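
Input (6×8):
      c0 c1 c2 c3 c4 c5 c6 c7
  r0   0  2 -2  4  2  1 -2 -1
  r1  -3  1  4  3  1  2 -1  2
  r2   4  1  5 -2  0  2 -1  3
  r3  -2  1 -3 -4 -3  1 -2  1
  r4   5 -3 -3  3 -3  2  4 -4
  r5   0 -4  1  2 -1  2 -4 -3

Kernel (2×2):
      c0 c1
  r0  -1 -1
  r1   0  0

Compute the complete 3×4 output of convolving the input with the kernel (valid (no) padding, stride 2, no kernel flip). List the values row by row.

-2 -2 -3 3
-5 -3 -2 -2
-2 0 1 0

Output[0,0]: The receptive field on the input at this output position is [0 2 / -3 1]. Elementwise product with the kernel and sum: 0·-1 + 2·-1.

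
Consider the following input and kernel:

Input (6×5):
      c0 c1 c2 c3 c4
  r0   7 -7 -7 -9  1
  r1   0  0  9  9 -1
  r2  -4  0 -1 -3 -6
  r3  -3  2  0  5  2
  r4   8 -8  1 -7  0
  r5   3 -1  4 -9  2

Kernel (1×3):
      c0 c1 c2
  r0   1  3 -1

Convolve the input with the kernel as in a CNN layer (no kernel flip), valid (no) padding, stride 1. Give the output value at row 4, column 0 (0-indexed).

The receptive field on the input at this output position is [8 -8 1]. Elementwise product with the kernel and sum: 8·1 + -8·3 + 1·-1.

-17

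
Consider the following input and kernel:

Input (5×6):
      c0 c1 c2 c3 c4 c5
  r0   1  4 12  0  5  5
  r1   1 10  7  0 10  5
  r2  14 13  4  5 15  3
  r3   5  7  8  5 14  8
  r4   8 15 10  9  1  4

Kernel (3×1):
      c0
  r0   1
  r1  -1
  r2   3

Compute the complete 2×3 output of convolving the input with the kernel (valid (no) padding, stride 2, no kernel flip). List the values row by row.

42 17 40
33 26 4

Output[0,0]: The receptive field on the input at this output position is [1 / 1 / 14]. Elementwise product with the kernel and sum: 1·1 + 1·-1 + 14·3.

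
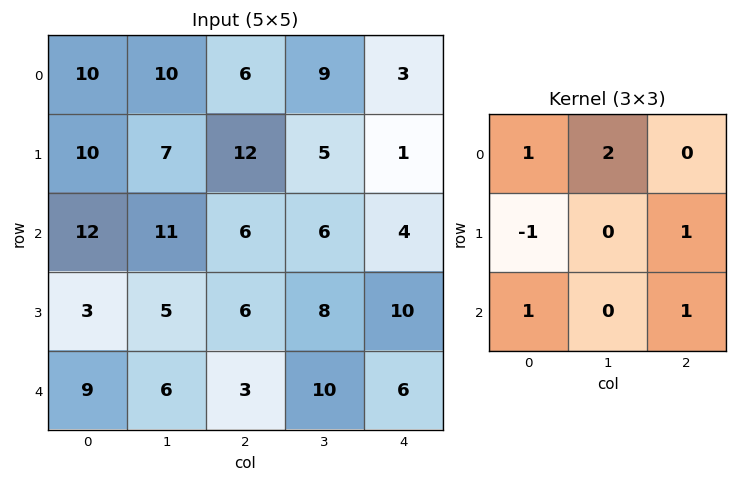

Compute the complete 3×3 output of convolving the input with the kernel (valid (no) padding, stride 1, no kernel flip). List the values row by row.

Output[0,0]: The receptive field on the input at this output position is [10 10 6 / 10 7 12 / 12 11 6]. Elementwise product with the kernel and sum: 10·1 + 10·2 + 10·-1 + 12·1 + 12·1 + 6·1.
Output[0,1]: The receptive field on the input at this output position is [10 6 9 / 7 12 5 / 11 6 6]. Elementwise product with the kernel and sum: 10·1 + 6·2 + 7·-1 + 5·1 + 11·1 + 6·1.

50 37 23
27 39 36
49 42 31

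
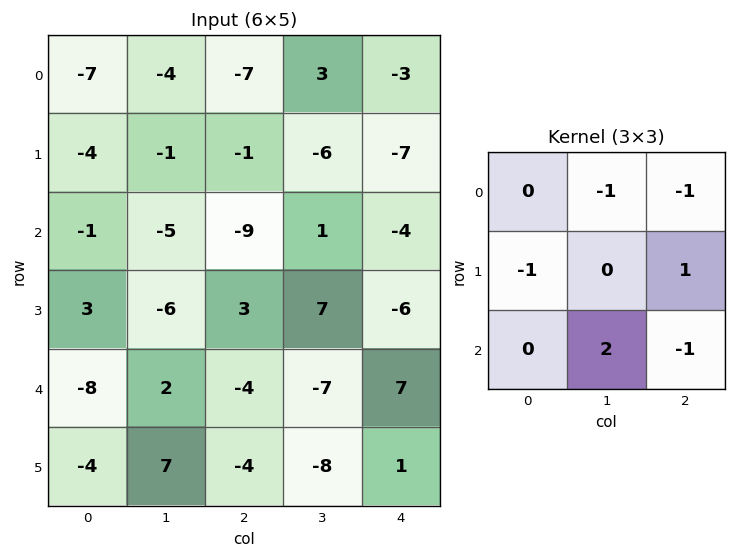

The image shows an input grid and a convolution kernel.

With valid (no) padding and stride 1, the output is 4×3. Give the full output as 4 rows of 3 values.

13 -20 0
-21 12 38
22 20 -27
25 -19 -7

Output[0,0]: The receptive field on the input at this output position is [-7 -4 -7 / -4 -1 -1 / -1 -5 -9]. Elementwise product with the kernel and sum: -4·-1 + -7·-1 + -4·-1 + -1·1 + -5·2 + -9·-1.
Output[0,1]: The receptive field on the input at this output position is [-4 -7 3 / -1 -1 -6 / -5 -9 1]. Elementwise product with the kernel and sum: -7·-1 + 3·-1 + -1·-1 + -6·1 + -9·2 + 1·-1.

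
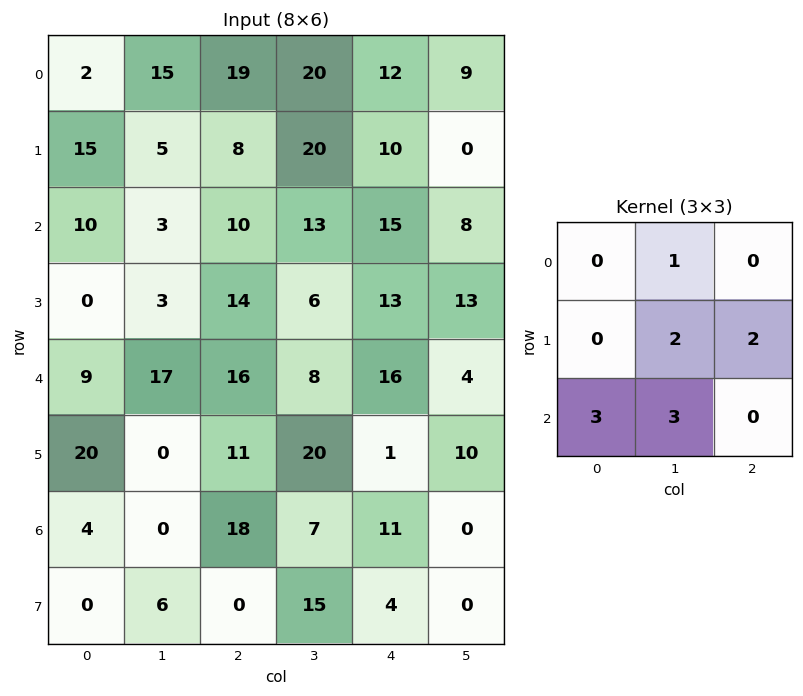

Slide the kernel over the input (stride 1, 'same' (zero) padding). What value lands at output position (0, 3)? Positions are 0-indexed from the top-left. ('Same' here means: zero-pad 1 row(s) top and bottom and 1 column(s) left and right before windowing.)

148

The receptive field on the zero-padded input at this output position is [0 0 0 / 19 20 12 / 8 20 10]. Elementwise product with the kernel and sum: 0·1 + 20·2 + 12·2 + 8·3 + 20·3.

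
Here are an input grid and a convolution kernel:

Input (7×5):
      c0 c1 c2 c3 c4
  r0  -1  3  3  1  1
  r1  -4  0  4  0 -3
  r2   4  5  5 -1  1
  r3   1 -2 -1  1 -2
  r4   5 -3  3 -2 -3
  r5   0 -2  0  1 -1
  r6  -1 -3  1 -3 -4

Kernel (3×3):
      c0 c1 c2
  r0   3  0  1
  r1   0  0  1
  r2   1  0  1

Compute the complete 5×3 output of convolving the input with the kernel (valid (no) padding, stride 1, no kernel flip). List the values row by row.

13 14 13
-3 -2 7
24 10 14
5 -8 -9
18 -16 2

Output[0,0]: The receptive field on the input at this output position is [-1 3 3 / -4 0 4 / 4 5 5]. Elementwise product with the kernel and sum: -1·3 + 3·1 + 4·1 + 4·1 + 5·1.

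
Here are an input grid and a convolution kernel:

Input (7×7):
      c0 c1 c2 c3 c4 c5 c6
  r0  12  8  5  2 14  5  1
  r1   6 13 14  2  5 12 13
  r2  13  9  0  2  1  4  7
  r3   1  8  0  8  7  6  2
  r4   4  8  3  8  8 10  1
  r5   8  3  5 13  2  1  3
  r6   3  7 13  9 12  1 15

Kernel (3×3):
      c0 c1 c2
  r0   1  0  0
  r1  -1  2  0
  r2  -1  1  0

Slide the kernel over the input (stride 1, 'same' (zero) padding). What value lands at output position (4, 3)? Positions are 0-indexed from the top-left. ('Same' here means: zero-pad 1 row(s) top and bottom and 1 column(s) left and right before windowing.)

The receptive field on the zero-padded input at this output position is [0 8 7 / 3 8 8 / 5 13 2]. Elementwise product with the kernel and sum: 0·1 + 3·-1 + 8·2 + 5·-1 + 13·1.

21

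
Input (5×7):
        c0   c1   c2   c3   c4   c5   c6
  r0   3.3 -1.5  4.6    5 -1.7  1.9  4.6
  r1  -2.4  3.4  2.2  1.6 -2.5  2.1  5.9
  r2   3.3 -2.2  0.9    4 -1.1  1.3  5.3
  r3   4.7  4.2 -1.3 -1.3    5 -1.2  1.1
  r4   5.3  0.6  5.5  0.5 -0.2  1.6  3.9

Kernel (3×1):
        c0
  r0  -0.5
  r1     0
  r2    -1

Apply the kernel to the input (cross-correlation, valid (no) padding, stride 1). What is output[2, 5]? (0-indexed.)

-2.25

The receptive field on the input at this output position is [1.3 / -1.2 / 1.6]. Elementwise product with the kernel and sum: 1.3·-0.5 + 1.6·-1.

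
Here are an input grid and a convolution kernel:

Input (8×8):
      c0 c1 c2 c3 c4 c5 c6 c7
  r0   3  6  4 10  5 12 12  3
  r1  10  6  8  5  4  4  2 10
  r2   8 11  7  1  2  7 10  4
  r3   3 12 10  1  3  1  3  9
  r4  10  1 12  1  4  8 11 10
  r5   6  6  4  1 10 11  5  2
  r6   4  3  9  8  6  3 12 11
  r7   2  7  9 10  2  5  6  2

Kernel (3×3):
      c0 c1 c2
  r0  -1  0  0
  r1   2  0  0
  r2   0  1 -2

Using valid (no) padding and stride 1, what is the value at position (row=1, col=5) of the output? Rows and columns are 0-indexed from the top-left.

-5

The receptive field on the input at this output position is [4 2 10 / 7 10 4 / 1 3 9]. Elementwise product with the kernel and sum: 4·-1 + 7·2 + 3·1 + 9·-2.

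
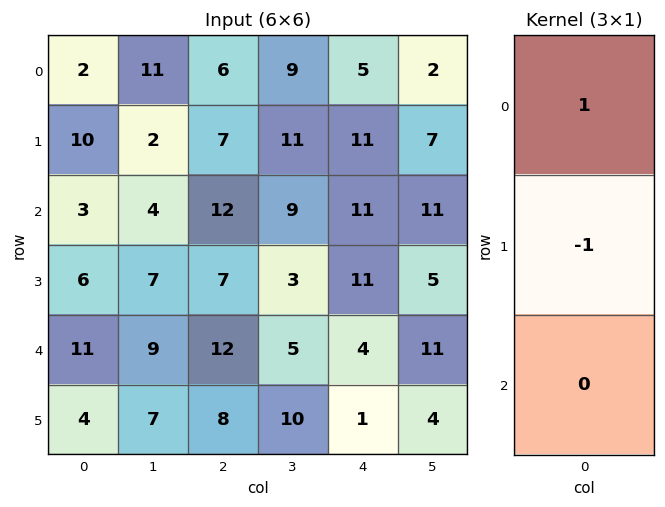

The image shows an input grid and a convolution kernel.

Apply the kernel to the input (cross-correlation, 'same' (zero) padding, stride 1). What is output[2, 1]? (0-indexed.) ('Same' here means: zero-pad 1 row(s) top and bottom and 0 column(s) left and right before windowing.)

The receptive field on the zero-padded input at this output position is [2 / 4 / 7]. Elementwise product with the kernel and sum: 2·1 + 4·-1.

-2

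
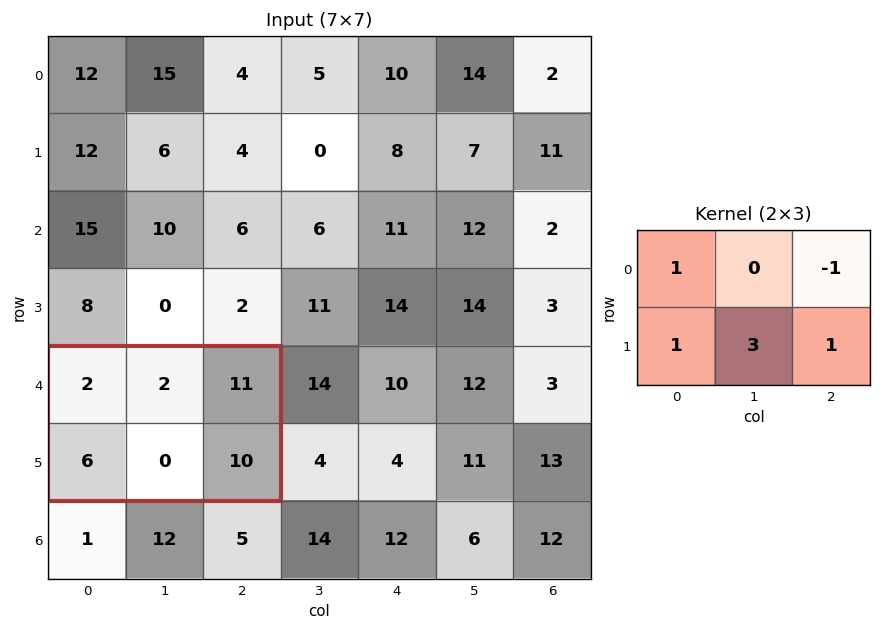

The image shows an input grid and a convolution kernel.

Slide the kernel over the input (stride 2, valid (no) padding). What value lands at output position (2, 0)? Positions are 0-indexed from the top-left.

The receptive field on the input at this output position is [2 2 11 / 6 0 10]. Elementwise product with the kernel and sum: 2·1 + 11·-1 + 6·1 + 0·3 + 10·1.

7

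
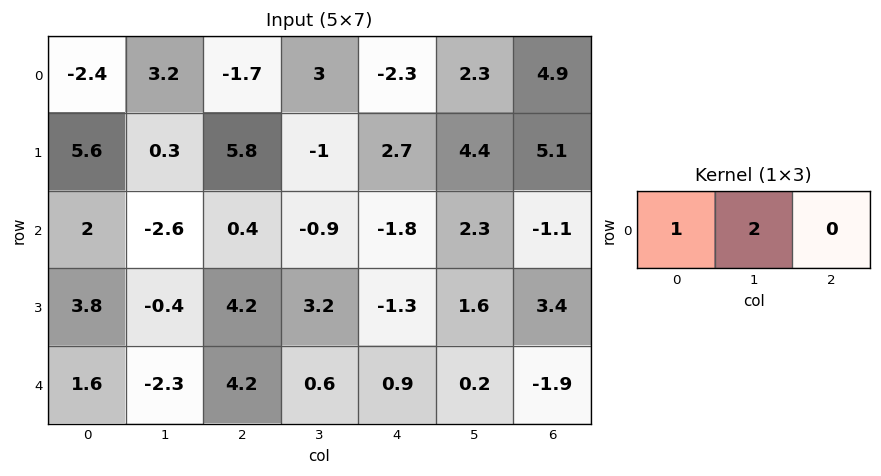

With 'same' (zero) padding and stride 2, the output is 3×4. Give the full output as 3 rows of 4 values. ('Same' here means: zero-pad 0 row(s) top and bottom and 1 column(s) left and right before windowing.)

Output[0,0]: The receptive field on the zero-padded input at this output position is [0 -2.4 3.2]. Elementwise product with the kernel and sum: 0·1 + -2.4·2.
Output[0,1]: The receptive field on the zero-padded input at this output position is [3.2 -1.7 3]. Elementwise product with the kernel and sum: 3.2·1 + -1.7·2.

-4.8 -0.2 -1.6 12.1
4 -1.8 -4.5 0.1
3.2 6.1 2.4 -3.6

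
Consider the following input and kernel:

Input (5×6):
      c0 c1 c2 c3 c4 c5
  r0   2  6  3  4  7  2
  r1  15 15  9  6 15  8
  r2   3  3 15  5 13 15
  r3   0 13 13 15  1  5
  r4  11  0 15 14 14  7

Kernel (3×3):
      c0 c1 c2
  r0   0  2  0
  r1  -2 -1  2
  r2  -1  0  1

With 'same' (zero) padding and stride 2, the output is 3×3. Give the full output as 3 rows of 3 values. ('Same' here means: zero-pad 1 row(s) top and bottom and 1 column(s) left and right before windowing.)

Output[0,0]: The receptive field on the zero-padded input at this output position is [0 0 0 / 0 2 6 / 0 15 15]. Elementwise product with the kernel and sum: 0·2 + 0·-2 + 2·-1 + 6·2 + 0·-1 + 15·1.

25 -16 -9
46 9 27
-11 39 -26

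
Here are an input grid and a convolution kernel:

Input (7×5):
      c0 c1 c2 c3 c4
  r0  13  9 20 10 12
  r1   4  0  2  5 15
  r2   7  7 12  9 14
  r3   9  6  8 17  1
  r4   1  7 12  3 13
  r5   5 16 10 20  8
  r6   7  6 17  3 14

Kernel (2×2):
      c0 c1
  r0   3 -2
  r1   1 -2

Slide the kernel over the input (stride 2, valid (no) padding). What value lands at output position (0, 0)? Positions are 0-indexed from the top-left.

25

The receptive field on the input at this output position is [13 9 / 4 0]. Elementwise product with the kernel and sum: 13·3 + 9·-2 + 4·1 + 0·-2.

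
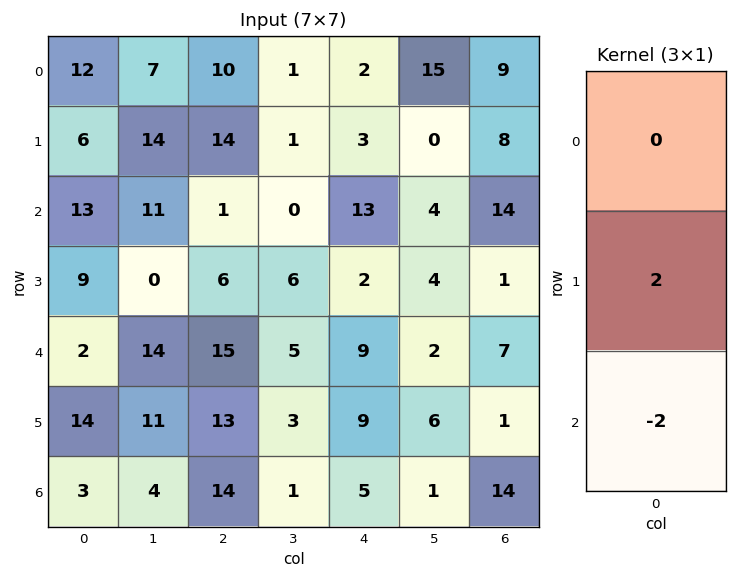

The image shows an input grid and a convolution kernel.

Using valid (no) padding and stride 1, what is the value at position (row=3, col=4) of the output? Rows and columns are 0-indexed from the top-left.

The receptive field on the input at this output position is [2 / 9 / 9]. Elementwise product with the kernel and sum: 9·2 + 9·-2.

0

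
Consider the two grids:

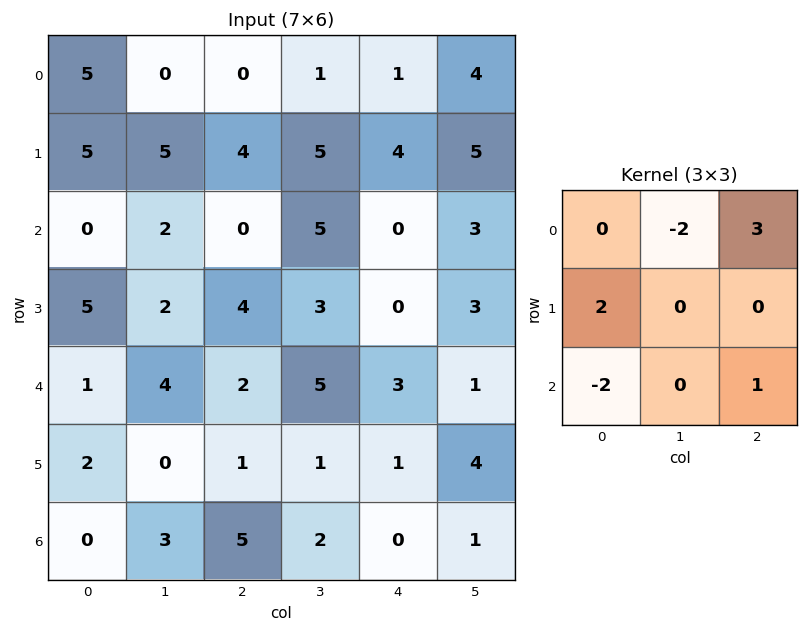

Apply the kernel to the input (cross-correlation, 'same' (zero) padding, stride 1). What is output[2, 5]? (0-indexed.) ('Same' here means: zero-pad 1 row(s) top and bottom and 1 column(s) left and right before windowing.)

The receptive field on the zero-padded input at this output position is [4 5 0 / 0 3 0 / 0 3 0]. Elementwise product with the kernel and sum: 5·-2 + 0·3 + 0·2 + 0·-2 + 0·1.

-10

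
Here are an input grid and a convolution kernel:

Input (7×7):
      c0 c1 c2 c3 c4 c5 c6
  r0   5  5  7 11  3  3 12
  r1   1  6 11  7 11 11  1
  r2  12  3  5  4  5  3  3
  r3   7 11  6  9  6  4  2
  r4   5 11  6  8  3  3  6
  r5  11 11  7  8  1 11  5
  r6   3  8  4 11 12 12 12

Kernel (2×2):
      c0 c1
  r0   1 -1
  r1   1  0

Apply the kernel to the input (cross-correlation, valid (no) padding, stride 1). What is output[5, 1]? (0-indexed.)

12

The receptive field on the input at this output position is [11 7 / 8 4]. Elementwise product with the kernel and sum: 11·1 + 7·-1 + 8·1.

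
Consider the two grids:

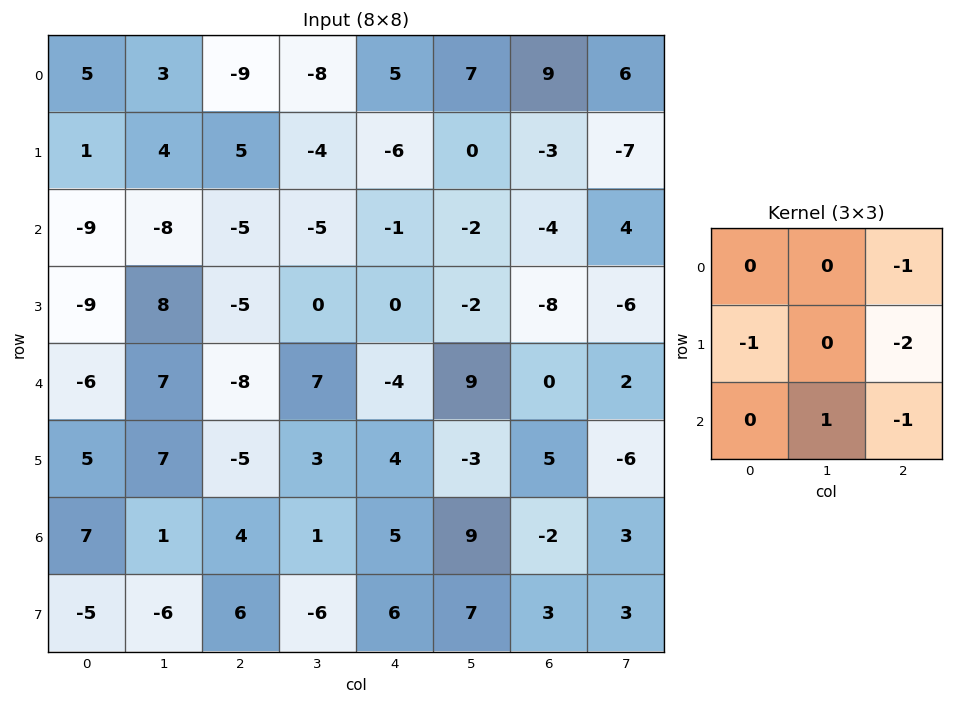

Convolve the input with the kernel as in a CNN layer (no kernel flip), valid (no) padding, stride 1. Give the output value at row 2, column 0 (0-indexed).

The receptive field on the input at this output position is [-9 -8 -5 / -9 8 -5 / -6 7 -8]. Elementwise product with the kernel and sum: -5·-1 + -9·-1 + -5·-2 + 7·1 + -8·-1.

39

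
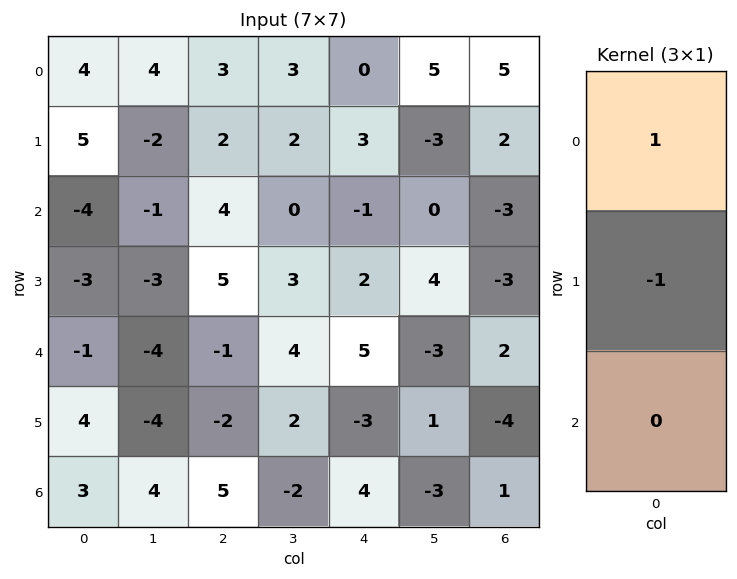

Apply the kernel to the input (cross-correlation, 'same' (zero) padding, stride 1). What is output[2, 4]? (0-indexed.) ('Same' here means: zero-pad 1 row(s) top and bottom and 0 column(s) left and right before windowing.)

The receptive field on the zero-padded input at this output position is [3 / -1 / 2]. Elementwise product with the kernel and sum: 3·1 + -1·-1.

4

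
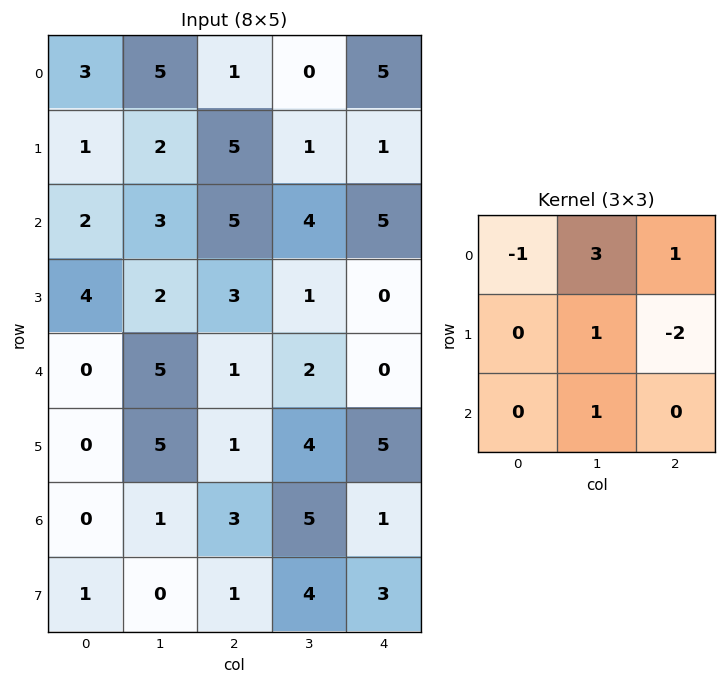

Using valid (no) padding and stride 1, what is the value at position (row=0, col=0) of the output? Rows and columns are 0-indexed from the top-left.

8

The receptive field on the input at this output position is [3 5 1 / 1 2 5 / 2 3 5]. Elementwise product with the kernel and sum: 3·-1 + 5·3 + 1·1 + 2·1 + 5·-2 + 3·1.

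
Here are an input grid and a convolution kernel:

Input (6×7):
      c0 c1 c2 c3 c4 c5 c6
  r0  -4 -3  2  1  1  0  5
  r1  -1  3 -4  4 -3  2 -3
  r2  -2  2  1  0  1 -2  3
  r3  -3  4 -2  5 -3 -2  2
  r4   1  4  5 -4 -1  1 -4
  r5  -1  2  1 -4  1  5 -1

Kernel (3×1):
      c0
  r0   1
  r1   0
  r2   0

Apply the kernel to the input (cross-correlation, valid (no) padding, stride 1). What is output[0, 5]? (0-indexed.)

0

The receptive field on the input at this output position is [0 / 2 / -2]. Elementwise product with the kernel and sum: 0·1.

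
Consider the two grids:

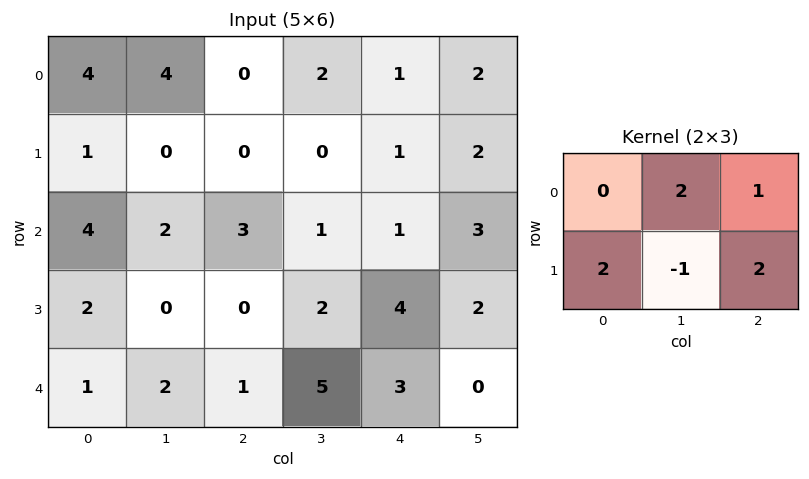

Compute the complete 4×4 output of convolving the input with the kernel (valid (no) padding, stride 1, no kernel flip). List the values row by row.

Output[0,0]: The receptive field on the input at this output position is [4 4 0 / 1 0 0]. Elementwise product with the kernel and sum: 4·2 + 0·1 + 1·2 + 0·-1 + 0·2.
Output[0,1]: The receptive field on the input at this output position is [4 0 2 / 0 0 0]. Elementwise product with the kernel and sum: 0·2 + 2·1 + 0·2 + 0·-1 + 0·2.

10 2 7 7
12 3 8 11
11 11 9 9
2 15 11 17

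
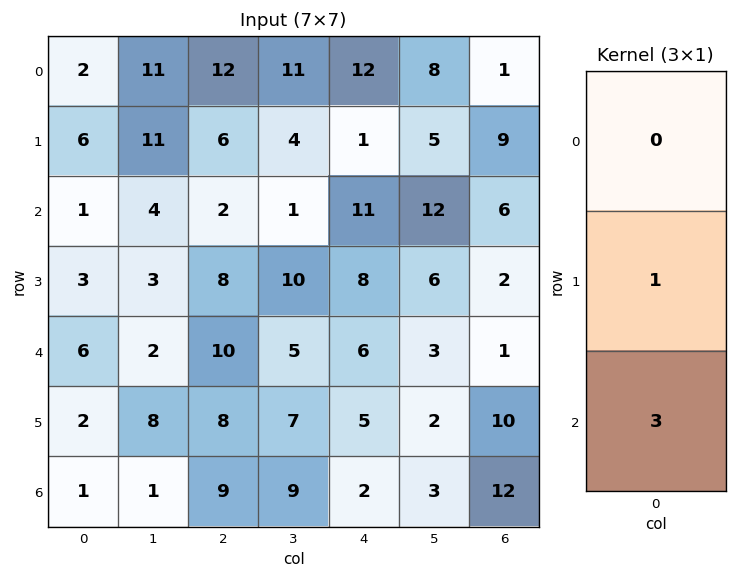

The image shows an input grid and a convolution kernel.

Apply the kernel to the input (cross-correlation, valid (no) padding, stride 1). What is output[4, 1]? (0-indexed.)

11

The receptive field on the input at this output position is [2 / 8 / 1]. Elementwise product with the kernel and sum: 8·1 + 1·3.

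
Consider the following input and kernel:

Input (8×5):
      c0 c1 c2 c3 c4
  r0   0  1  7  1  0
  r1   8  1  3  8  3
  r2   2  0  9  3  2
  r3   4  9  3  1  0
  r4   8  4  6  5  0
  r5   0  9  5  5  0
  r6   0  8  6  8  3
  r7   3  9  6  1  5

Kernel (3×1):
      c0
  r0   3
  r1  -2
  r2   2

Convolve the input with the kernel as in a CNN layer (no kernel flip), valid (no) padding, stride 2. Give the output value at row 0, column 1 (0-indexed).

33

The receptive field on the input at this output position is [7 / 3 / 9]. Elementwise product with the kernel and sum: 7·3 + 3·-2 + 9·2.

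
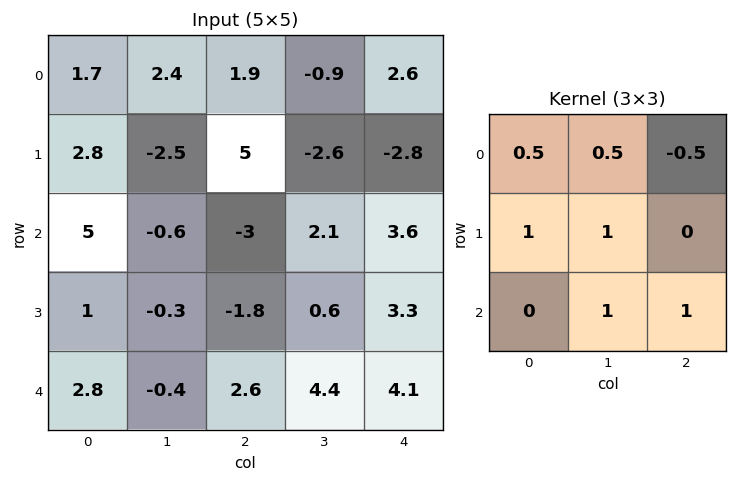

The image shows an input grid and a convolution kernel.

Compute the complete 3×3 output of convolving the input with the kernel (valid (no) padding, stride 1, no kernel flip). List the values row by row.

-2.2 4.2 7.3
-0.05 -2.25 5.6
6.6 2.05 5.05

Output[0,0]: The receptive field on the input at this output position is [1.7 2.4 1.9 / 2.8 -2.5 5 / 5 -0.6 -3]. Elementwise product with the kernel and sum: 1.7·0.5 + 2.4·0.5 + 1.9·-0.5 + 2.8·1 + -2.5·1 + -0.6·1 + -3·1.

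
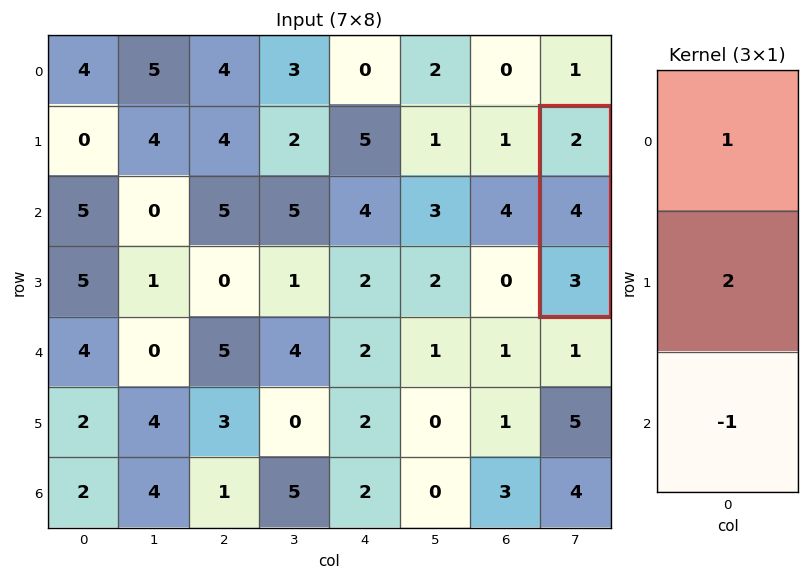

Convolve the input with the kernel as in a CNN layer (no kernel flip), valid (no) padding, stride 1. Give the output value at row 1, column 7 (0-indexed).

7

The receptive field on the input at this output position is [2 / 4 / 3]. Elementwise product with the kernel and sum: 2·1 + 4·2 + 3·-1.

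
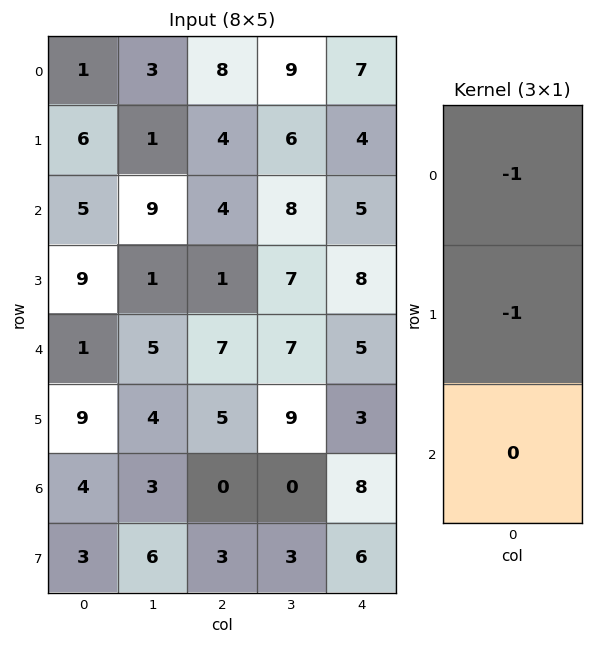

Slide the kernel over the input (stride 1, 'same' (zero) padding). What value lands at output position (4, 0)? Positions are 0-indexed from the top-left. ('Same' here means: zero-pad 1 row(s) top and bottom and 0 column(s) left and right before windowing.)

The receptive field on the zero-padded input at this output position is [9 / 1 / 9]. Elementwise product with the kernel and sum: 9·-1 + 1·-1.

-10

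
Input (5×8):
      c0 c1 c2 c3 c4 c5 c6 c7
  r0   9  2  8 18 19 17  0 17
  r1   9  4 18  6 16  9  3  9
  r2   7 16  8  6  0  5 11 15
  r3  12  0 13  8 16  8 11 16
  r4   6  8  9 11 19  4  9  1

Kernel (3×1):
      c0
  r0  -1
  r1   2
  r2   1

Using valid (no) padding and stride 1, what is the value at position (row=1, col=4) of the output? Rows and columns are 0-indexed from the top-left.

0

The receptive field on the input at this output position is [16 / 0 / 16]. Elementwise product with the kernel and sum: 16·-1 + 0·2 + 16·1.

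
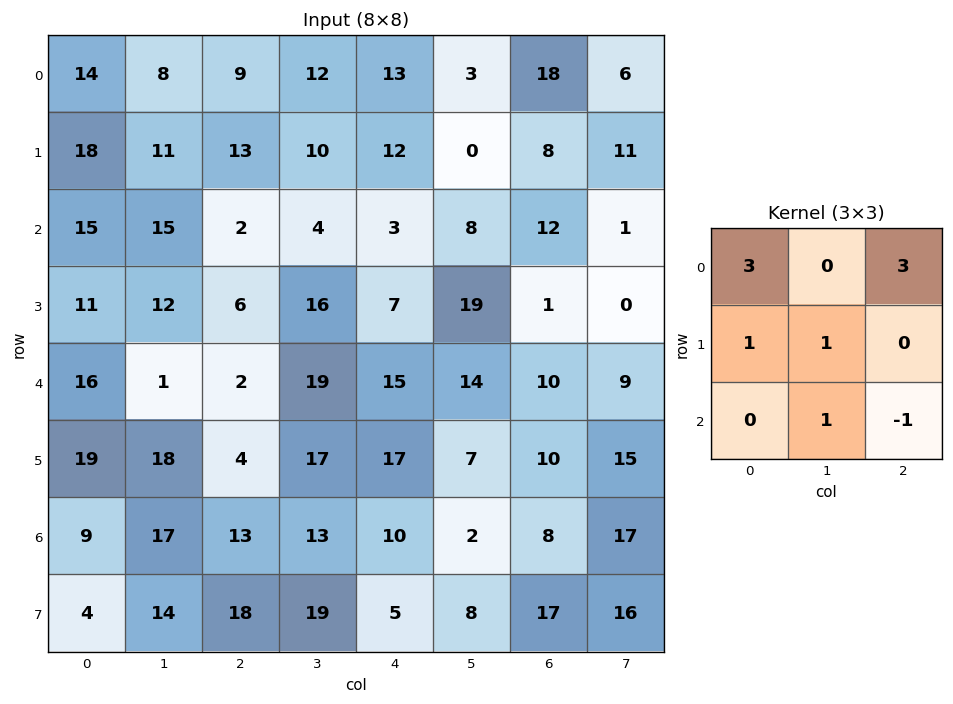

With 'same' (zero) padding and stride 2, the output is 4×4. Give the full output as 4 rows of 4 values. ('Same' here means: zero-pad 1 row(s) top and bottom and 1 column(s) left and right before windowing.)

Output[0,0]: The receptive field on the zero-padded input at this output position is [0 0 0 / 0 14 8 / 0 18 11]. Elementwise product with the kernel and sum: 0·3 + 0·3 + 0·1 + 14·1 + 18·1 + 11·-1.

21 20 37 18
47 70 25 54
53 74 149 76
53 134 92 77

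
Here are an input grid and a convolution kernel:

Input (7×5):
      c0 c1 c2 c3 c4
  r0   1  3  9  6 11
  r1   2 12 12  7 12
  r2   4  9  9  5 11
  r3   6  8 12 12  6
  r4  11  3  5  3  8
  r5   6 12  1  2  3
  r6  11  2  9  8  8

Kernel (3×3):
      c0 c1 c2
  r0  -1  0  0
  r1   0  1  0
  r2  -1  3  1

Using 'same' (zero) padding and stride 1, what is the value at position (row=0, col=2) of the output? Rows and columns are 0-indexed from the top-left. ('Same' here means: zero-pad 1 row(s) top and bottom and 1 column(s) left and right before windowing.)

The receptive field on the zero-padded input at this output position is [0 0 0 / 3 9 6 / 12 12 7]. Elementwise product with the kernel and sum: 0·-1 + 9·1 + 12·-1 + 12·3 + 7·1.

40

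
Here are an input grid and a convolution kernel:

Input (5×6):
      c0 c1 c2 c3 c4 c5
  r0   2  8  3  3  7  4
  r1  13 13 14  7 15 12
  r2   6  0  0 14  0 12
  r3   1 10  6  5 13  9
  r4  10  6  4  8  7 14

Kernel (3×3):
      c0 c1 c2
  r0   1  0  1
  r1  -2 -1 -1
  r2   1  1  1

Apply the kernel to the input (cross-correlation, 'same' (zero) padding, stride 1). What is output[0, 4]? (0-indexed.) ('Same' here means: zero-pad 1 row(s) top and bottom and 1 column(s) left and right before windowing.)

17

The receptive field on the zero-padded input at this output position is [0 0 0 / 3 7 4 / 7 15 12]. Elementwise product with the kernel and sum: 0·1 + 0·1 + 3·-2 + 7·-1 + 4·-1 + 7·1 + 15·1 + 12·1.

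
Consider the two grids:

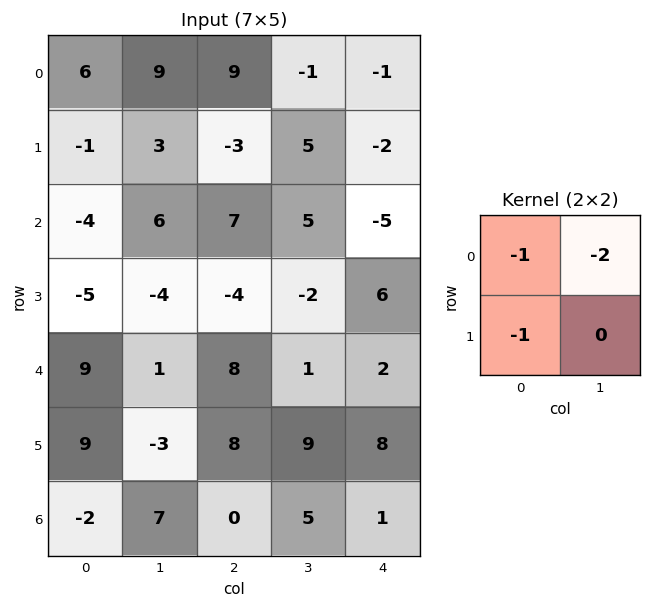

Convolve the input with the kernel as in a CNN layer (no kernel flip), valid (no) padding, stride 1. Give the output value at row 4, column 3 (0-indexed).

The receptive field on the input at this output position is [1 2 / 9 8]. Elementwise product with the kernel and sum: 1·-1 + 2·-2 + 9·-1.

-14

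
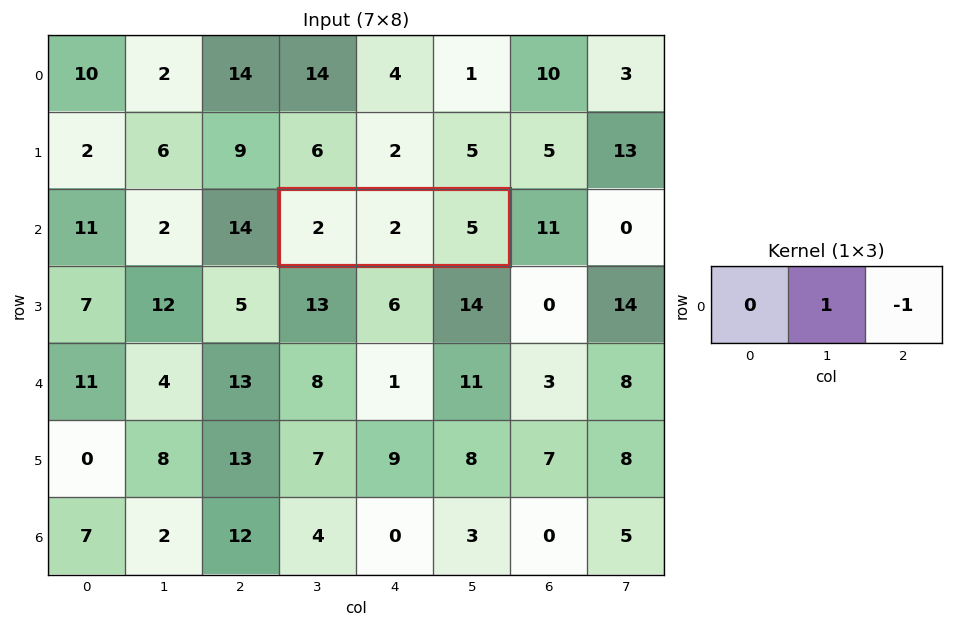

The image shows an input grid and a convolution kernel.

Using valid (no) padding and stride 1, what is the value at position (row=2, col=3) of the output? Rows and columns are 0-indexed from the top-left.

-3

The receptive field on the input at this output position is [2 2 5]. Elementwise product with the kernel and sum: 2·1 + 5·-1.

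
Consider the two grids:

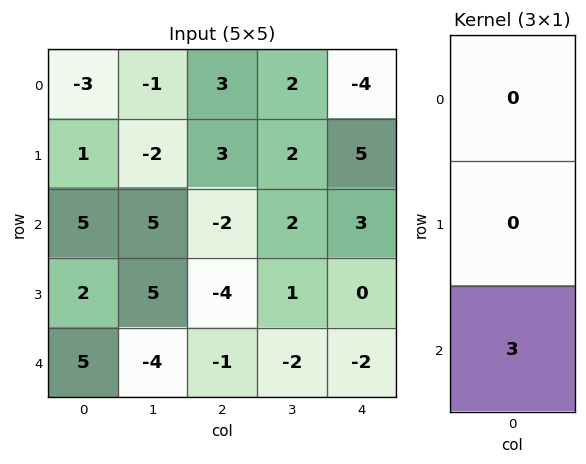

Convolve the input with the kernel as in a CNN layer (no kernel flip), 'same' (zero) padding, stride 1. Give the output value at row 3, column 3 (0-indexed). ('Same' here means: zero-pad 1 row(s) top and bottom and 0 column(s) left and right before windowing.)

The receptive field on the zero-padded input at this output position is [2 / 1 / -2]. Elementwise product with the kernel and sum: -2·3.

-6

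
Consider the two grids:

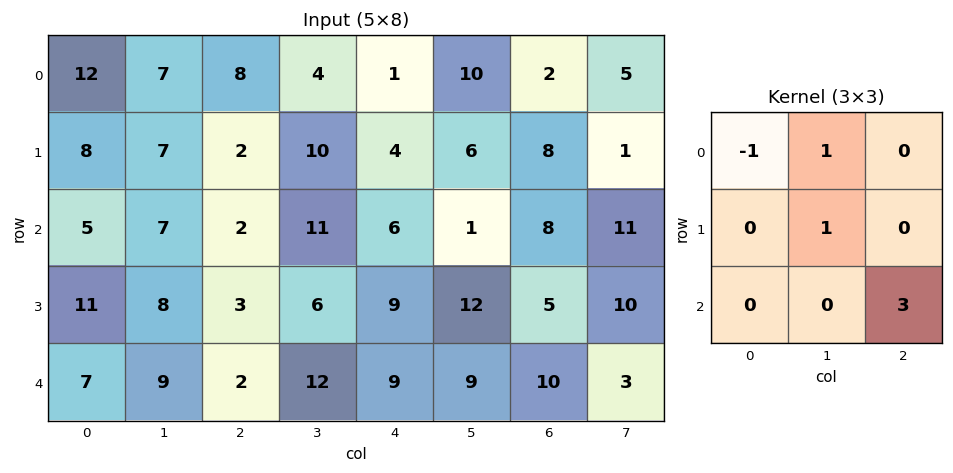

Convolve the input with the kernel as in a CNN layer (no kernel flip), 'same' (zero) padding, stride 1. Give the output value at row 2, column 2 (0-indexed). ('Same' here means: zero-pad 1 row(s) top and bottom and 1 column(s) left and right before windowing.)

15

The receptive field on the zero-padded input at this output position is [7 2 10 / 7 2 11 / 8 3 6]. Elementwise product with the kernel and sum: 7·-1 + 2·1 + 2·1 + 6·3.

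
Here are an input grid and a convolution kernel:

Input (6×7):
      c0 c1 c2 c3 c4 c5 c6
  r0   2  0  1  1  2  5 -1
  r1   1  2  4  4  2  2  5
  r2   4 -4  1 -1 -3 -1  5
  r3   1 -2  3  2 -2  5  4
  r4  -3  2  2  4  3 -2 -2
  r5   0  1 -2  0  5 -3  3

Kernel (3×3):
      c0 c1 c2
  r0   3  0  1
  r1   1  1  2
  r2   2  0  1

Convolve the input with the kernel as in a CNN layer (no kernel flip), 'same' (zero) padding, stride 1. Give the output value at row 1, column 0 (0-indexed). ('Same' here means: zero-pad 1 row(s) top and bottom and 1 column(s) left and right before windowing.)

1

The receptive field on the zero-padded input at this output position is [0 2 0 / 0 1 2 / 0 4 -4]. Elementwise product with the kernel and sum: 0·3 + 0·1 + 0·1 + 1·1 + 2·2 + 0·2 + -4·1.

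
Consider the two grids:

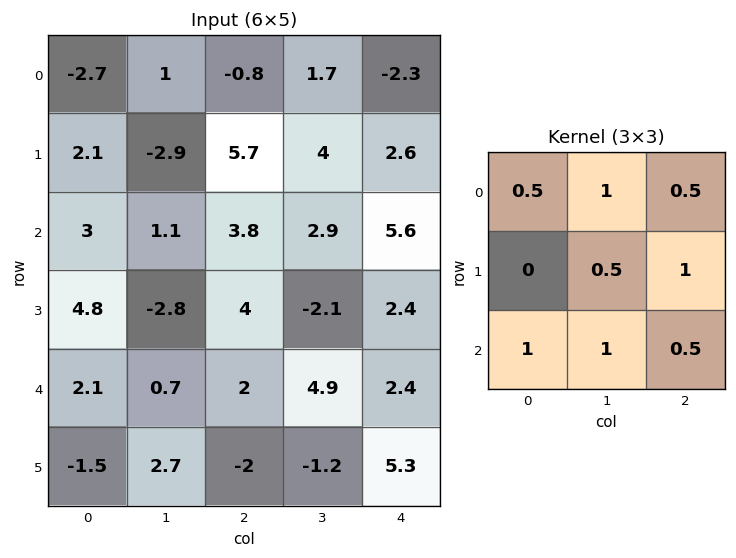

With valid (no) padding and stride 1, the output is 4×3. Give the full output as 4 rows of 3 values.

Output[0,0]: The receptive field on the input at this output position is [-2.7 1 -0.8 / 2.1 -2.9 5.7 / 3 1.1 3.8]. Elementwise product with the kernel and sum: -2.7·0.5 + 1·1 + -0.8·0.5 + -2.9·0.5 + 5.7·1 + 3·1 + 1.1·1 + 3.8·0.5.

9.5 13.75 14.25
9.35 11.2 18.3
10.9 10.85 17.05
4.15 7.55 5.4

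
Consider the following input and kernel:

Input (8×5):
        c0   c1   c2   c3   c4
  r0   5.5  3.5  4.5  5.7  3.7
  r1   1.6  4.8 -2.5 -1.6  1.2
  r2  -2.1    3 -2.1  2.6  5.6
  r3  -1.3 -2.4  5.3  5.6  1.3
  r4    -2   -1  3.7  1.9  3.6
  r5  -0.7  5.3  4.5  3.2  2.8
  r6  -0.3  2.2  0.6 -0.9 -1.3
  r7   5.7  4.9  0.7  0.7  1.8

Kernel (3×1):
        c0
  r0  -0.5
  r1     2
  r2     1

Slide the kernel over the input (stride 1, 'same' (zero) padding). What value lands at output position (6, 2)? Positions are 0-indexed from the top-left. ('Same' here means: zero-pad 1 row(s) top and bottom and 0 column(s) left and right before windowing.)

The receptive field on the zero-padded input at this output position is [4.5 / 0.6 / 0.7]. Elementwise product with the kernel and sum: 4.5·-0.5 + 0.6·2 + 0.7·1.

-0.35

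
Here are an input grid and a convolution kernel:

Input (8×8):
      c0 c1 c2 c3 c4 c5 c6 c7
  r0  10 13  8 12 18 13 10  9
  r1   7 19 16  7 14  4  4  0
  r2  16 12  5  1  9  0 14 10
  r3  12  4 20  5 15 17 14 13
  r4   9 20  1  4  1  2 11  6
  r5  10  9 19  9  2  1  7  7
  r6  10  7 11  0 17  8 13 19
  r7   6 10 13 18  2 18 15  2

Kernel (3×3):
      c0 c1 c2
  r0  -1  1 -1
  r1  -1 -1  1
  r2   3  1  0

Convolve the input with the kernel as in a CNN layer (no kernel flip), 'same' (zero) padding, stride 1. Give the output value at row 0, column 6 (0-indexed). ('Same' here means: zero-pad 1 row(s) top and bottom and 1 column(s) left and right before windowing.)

The receptive field on the zero-padded input at this output position is [0 0 0 / 13 10 9 / 4 4 0]. Elementwise product with the kernel and sum: 0·-1 + 0·1 + 0·-1 + 13·-1 + 10·-1 + 9·1 + 4·3 + 4·1.

2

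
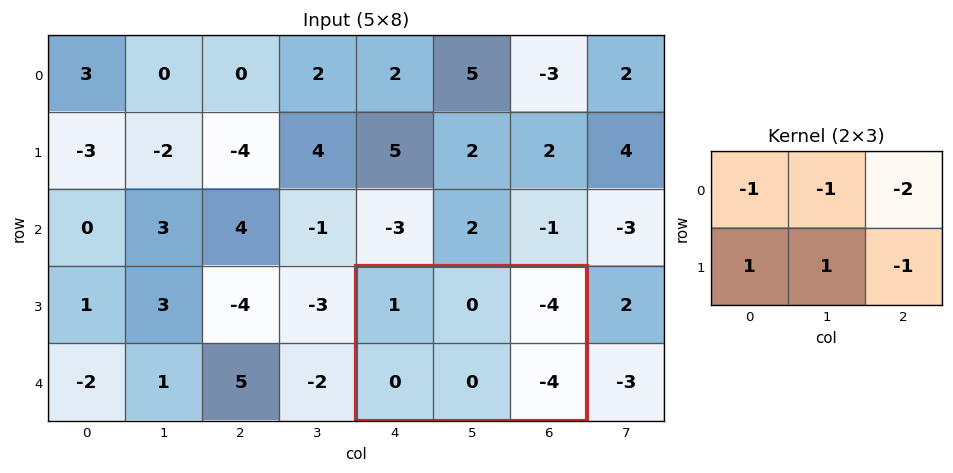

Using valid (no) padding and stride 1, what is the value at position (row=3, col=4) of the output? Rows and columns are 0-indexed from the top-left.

The receptive field on the input at this output position is [1 0 -4 / 0 0 -4]. Elementwise product with the kernel and sum: 1·-1 + 0·-1 + -4·-2 + 0·1 + 0·1 + -4·-1.

11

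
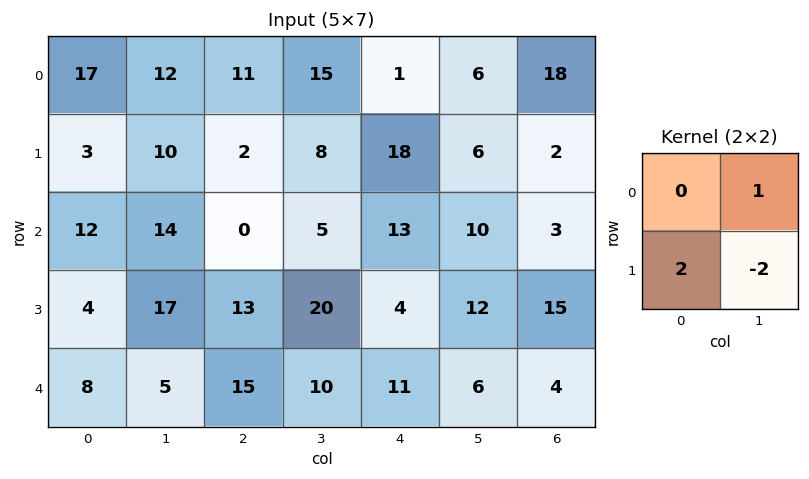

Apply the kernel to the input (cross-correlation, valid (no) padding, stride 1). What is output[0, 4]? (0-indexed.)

30

The receptive field on the input at this output position is [1 6 / 18 6]. Elementwise product with the kernel and sum: 6·1 + 18·2 + 6·-2.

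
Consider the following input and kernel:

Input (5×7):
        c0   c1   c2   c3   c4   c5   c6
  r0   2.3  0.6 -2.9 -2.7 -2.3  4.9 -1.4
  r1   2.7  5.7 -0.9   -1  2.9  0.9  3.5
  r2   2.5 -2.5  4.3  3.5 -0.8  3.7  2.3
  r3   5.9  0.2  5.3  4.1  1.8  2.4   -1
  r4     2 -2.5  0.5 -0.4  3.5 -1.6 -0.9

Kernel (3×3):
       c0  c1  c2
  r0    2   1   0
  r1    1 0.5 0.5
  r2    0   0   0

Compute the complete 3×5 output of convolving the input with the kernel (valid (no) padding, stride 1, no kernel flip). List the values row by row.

Output[0,0]: The receptive field on the input at this output position is [2.3 0.6 -2.9 / 2.7 5.7 -0.9 / 2.5 -2.5 4.3]. Elementwise product with the kernel and sum: 2.3·2 + 0.6·1 + 2.7·1 + 5.7·0.5 + -0.9·0.5.
Output[0,1]: The receptive field on the input at this output position is [0.6 -2.9 -2.7 / 5.7 -0.9 -1 / -2.5 4.3 3.5]. Elementwise product with the kernel and sum: 0.6·2 + -2.9·1 + 5.7·1 + -0.9·0.5 + -1·0.5.

10.3 3.05 -8.45 -6.8 5.4
14.5 11.9 2.85 5.85 8.9
11.15 4.2 20.35 12.4 4.6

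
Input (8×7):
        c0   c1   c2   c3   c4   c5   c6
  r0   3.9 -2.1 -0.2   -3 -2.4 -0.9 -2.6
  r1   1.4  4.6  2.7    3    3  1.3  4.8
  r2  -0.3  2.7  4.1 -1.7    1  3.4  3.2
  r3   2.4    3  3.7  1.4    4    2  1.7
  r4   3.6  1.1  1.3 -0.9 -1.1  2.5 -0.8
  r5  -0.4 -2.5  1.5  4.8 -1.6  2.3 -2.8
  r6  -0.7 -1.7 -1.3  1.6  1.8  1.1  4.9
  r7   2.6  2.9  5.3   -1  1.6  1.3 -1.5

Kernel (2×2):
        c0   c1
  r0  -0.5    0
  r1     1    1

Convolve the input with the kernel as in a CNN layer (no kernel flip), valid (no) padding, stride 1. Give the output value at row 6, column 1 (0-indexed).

9.05

The receptive field on the input at this output position is [-1.7 -1.3 / 2.9 5.3]. Elementwise product with the kernel and sum: -1.7·-0.5 + 2.9·1 + 5.3·1.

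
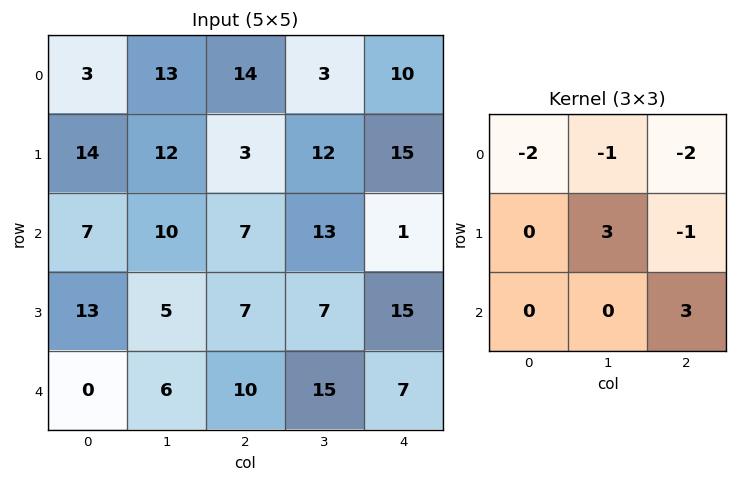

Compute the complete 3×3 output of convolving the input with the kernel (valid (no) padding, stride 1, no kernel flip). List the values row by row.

7 -10 -27
-2 -22 35
0 6 -2

Output[0,0]: The receptive field on the input at this output position is [3 13 14 / 14 12 3 / 7 10 7]. Elementwise product with the kernel and sum: 3·-2 + 13·-1 + 14·-2 + 12·3 + 3·-1 + 7·3.
Output[0,1]: The receptive field on the input at this output position is [13 14 3 / 12 3 12 / 10 7 13]. Elementwise product with the kernel and sum: 13·-2 + 14·-1 + 3·-2 + 3·3 + 12·-1 + 13·3.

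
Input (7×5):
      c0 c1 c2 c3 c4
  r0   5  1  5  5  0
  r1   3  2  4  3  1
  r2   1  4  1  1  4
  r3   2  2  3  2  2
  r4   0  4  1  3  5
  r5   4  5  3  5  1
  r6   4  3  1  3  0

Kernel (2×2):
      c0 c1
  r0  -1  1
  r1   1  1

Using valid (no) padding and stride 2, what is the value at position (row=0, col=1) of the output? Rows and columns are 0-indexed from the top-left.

The receptive field on the input at this output position is [5 5 / 4 3]. Elementwise product with the kernel and sum: 5·-1 + 5·1 + 4·1 + 3·1.

7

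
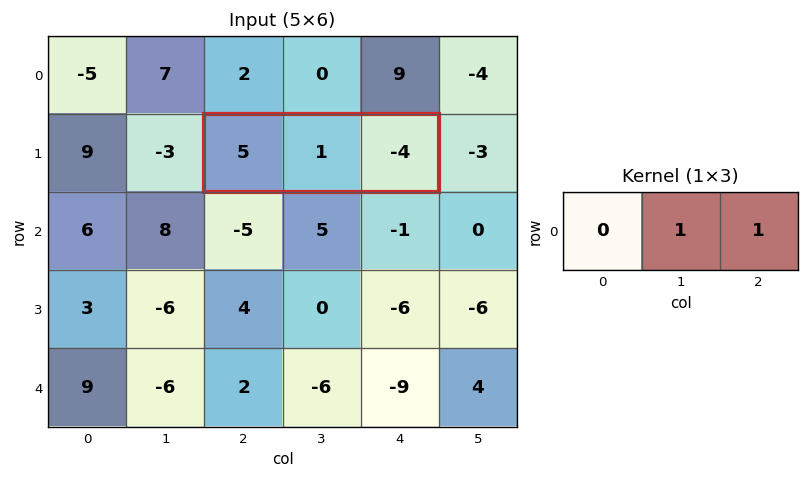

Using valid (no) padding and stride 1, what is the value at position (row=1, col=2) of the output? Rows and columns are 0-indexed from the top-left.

-3

The receptive field on the input at this output position is [5 1 -4]. Elementwise product with the kernel and sum: 1·1 + -4·1.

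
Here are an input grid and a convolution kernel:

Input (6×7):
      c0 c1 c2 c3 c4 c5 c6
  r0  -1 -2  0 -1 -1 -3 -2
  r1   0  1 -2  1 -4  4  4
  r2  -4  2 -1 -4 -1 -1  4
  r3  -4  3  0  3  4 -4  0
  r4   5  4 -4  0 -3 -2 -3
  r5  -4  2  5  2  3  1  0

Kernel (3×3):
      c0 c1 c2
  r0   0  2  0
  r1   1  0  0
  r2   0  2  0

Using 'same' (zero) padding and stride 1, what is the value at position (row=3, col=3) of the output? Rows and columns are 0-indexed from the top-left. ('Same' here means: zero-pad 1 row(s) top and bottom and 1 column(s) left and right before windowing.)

-8

The receptive field on the zero-padded input at this output position is [-1 -4 -1 / 0 3 4 / -4 0 -3]. Elementwise product with the kernel and sum: -4·2 + 0·1 + 0·2.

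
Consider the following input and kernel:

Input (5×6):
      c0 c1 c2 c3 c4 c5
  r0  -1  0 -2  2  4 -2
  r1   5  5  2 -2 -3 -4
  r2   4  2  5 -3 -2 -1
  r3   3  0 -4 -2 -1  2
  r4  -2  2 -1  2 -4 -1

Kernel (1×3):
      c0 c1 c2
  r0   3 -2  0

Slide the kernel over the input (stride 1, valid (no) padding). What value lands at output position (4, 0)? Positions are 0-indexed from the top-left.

The receptive field on the input at this output position is [-2 2 -1]. Elementwise product with the kernel and sum: -2·3 + 2·-2.

-10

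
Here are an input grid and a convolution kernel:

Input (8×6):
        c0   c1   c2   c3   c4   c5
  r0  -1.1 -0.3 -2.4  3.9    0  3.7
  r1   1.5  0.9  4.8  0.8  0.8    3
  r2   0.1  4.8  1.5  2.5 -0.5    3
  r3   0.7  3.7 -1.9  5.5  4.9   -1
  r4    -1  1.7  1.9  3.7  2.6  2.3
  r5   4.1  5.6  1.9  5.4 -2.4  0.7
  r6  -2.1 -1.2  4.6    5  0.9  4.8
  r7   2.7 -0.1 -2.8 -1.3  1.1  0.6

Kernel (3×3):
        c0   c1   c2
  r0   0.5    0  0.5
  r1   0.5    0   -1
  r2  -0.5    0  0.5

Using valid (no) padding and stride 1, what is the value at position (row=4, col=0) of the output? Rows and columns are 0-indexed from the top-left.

3.95

The receptive field on the input at this output position is [-1 1.7 1.9 / 4.1 5.6 1.9 / -2.1 -1.2 4.6]. Elementwise product with the kernel and sum: -1·0.5 + 1.9·0.5 + 4.1·0.5 + 1.9·-1 + -2.1·-0.5 + 4.6·0.5.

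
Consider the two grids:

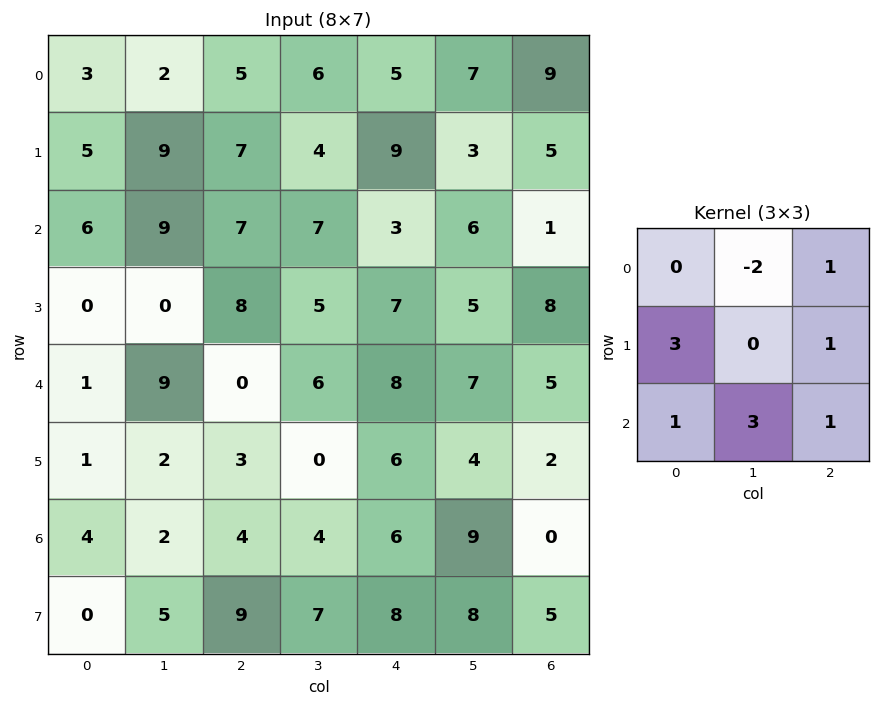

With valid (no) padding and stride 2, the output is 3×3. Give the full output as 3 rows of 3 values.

Output[0,0]: The receptive field on the input at this output position is [3 2 5 / 5 9 7 / 6 9 7]. Elementwise product with the kernel and sum: 2·-2 + 5·1 + 5·3 + 7·1 + 6·1 + 9·3 + 7·1.
Output[0,1]: The receptive field on the input at this output position is [5 6 5 / 7 4 9 / 7 7 3]. Elementwise product with the kernel and sum: 6·-2 + 5·1 + 7·3 + 9·1 + 7·1 + 7·3 + 3·1.

63 54 49
25 46 52
2 33 44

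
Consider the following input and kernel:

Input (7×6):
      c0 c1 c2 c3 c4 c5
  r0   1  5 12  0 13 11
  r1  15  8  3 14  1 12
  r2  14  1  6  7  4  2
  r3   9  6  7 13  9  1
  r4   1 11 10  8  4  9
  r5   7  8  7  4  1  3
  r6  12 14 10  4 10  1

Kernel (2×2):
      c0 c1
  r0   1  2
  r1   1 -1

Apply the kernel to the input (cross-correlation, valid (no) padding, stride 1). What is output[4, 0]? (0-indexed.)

22

The receptive field on the input at this output position is [1 11 / 7 8]. Elementwise product with the kernel and sum: 1·1 + 11·2 + 7·1 + 8·-1.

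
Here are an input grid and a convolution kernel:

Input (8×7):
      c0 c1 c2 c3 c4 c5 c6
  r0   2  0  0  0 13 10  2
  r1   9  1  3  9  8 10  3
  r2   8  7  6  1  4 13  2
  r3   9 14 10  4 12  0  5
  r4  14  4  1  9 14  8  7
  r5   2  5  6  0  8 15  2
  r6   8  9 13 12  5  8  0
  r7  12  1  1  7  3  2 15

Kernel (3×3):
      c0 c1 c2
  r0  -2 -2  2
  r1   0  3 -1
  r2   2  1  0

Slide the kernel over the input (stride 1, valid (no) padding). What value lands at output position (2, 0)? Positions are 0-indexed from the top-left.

The receptive field on the input at this output position is [8 7 6 / 9 14 10 / 14 4 1]. Elementwise product with the kernel and sum: 8·-2 + 7·-2 + 6·2 + 14·3 + 10·-1 + 14·2 + 4·1.

46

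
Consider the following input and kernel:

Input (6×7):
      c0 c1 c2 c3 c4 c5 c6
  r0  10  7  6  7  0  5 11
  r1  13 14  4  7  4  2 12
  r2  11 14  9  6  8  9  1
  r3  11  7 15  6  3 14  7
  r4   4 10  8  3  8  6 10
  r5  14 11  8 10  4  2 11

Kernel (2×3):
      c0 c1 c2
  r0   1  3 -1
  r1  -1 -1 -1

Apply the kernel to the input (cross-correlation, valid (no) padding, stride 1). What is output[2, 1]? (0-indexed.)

7

The receptive field on the input at this output position is [14 9 6 / 7 15 6]. Elementwise product with the kernel and sum: 14·1 + 9·3 + 6·-1 + 7·-1 + 15·-1 + 6·-1.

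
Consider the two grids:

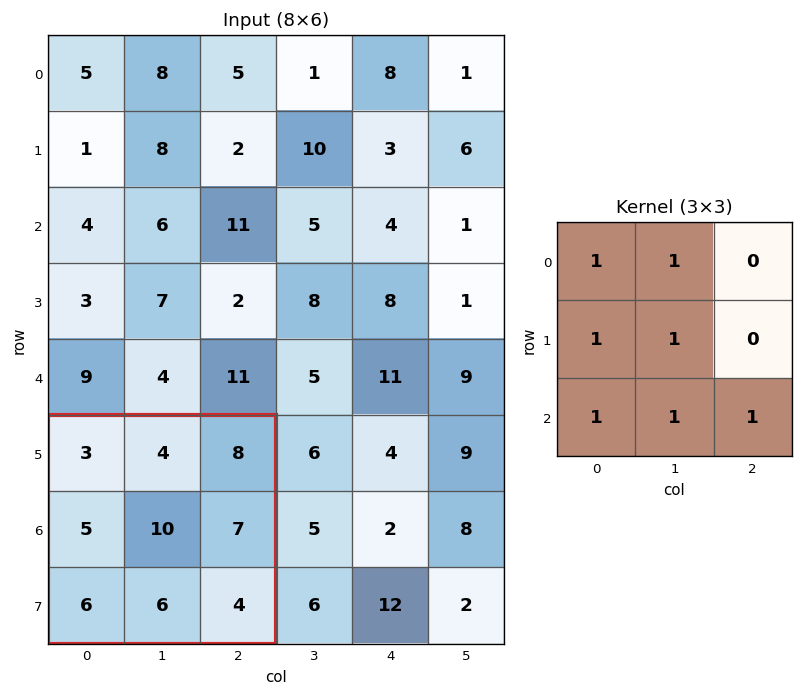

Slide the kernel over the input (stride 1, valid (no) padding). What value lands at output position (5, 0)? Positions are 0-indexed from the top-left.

38

The receptive field on the input at this output position is [3 4 8 / 5 10 7 / 6 6 4]. Elementwise product with the kernel and sum: 3·1 + 4·1 + 5·1 + 10·1 + 6·1 + 6·1 + 4·1.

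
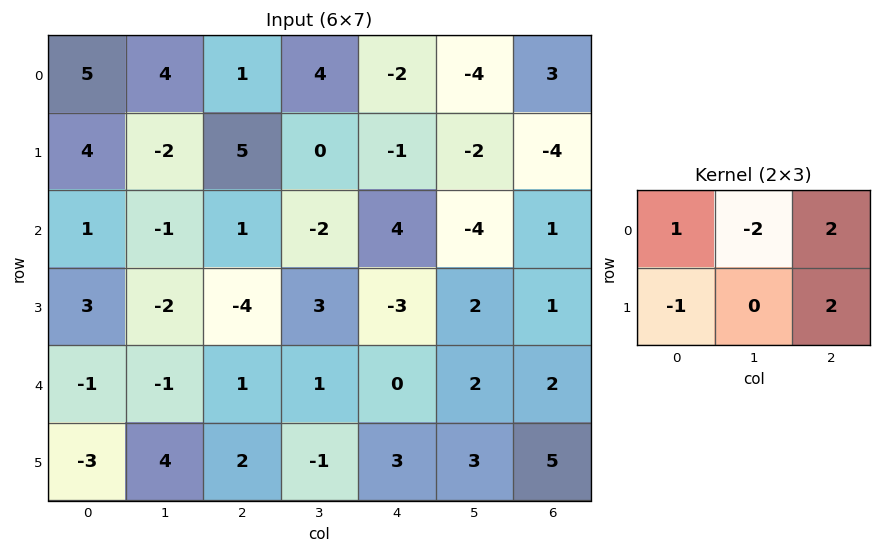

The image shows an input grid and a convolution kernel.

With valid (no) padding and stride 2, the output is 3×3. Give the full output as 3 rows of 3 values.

Output[0,0]: The receptive field on the input at this output position is [5 4 1 / 4 -2 5]. Elementwise product with the kernel and sum: 5·1 + 4·-2 + 1·2 + 4·-1 + 5·2.

5 -18 5
-6 11 19
10 3 7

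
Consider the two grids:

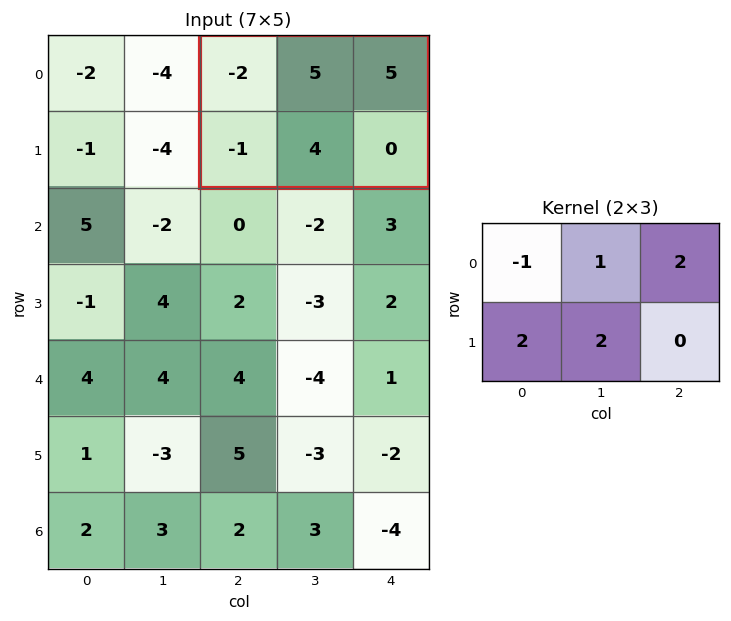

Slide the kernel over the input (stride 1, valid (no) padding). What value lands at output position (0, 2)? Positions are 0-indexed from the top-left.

The receptive field on the input at this output position is [-2 5 5 / -1 4 0]. Elementwise product with the kernel and sum: -2·-1 + 5·1 + 5·2 + -1·2 + 4·2.

23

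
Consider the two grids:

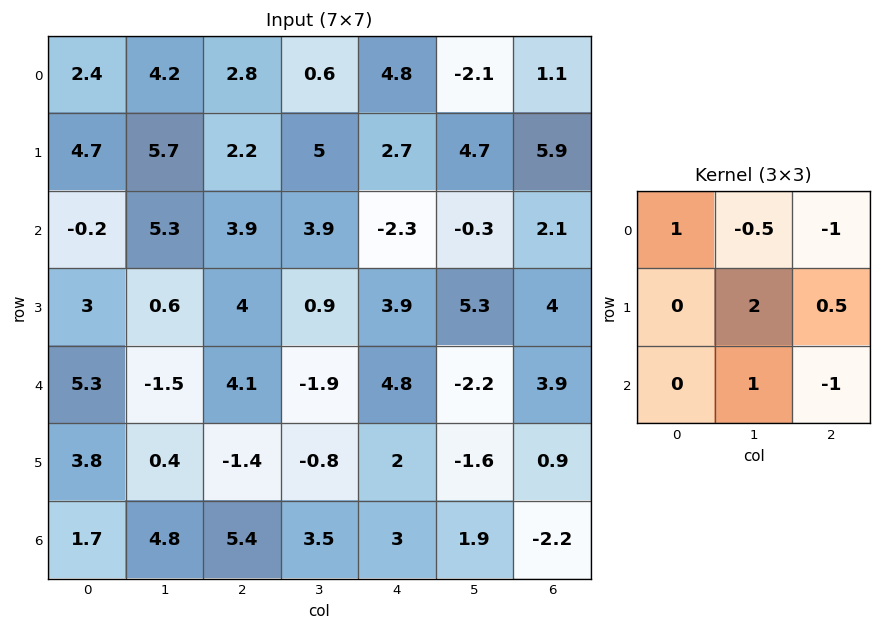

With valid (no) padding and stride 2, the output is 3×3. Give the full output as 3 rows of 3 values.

11.4 15.25 14.7
-9.15 1.3 2.25
1.45 0.15 3.35

Output[0,0]: The receptive field on the input at this output position is [2.4 4.2 2.8 / 4.7 5.7 2.2 / -0.2 5.3 3.9]. Elementwise product with the kernel and sum: 2.4·1 + 4.2·-0.5 + 2.8·-1 + 5.7·2 + 2.2·0.5 + 5.3·1 + 3.9·-1.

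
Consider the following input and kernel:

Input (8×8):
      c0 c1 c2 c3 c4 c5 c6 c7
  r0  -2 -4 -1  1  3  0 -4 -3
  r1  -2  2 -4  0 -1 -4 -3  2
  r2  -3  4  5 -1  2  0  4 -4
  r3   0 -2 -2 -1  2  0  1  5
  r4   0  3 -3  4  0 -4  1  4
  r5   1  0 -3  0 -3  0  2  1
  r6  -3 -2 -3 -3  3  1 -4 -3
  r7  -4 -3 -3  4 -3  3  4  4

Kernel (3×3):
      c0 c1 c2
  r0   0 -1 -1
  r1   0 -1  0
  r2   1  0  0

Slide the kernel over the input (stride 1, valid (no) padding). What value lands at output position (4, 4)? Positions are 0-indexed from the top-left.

6

The receptive field on the input at this output position is [0 -4 1 / -3 0 2 / 3 1 -4]. Elementwise product with the kernel and sum: -4·-1 + 1·-1 + 0·-1 + 3·1.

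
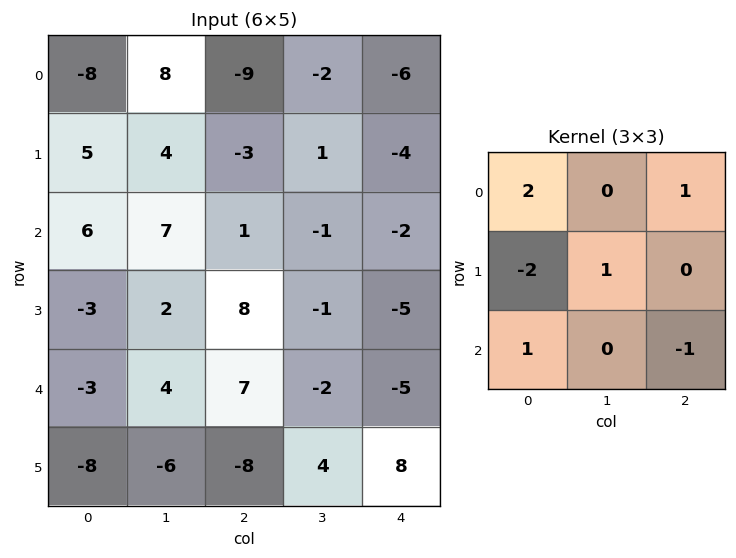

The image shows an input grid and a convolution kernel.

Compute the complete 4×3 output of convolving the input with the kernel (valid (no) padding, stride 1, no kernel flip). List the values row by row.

Output[0,0]: The receptive field on the input at this output position is [-8 8 -9 / 5 4 -3 / 6 7 1]. Elementwise product with the kernel and sum: -8·2 + -9·1 + 5·-2 + 4·1 + 6·1 + 1·-1.
Output[0,1]: The receptive field on the input at this output position is [8 -9 -2 / 4 -3 1 / 7 1 -1]. Elementwise product with the kernel and sum: 8·2 + -2·1 + 4·-2 + -3·1 + 7·1 + -1·-1.

-26 11 -14
-9 -1 0
11 23 -5
12 -8 -21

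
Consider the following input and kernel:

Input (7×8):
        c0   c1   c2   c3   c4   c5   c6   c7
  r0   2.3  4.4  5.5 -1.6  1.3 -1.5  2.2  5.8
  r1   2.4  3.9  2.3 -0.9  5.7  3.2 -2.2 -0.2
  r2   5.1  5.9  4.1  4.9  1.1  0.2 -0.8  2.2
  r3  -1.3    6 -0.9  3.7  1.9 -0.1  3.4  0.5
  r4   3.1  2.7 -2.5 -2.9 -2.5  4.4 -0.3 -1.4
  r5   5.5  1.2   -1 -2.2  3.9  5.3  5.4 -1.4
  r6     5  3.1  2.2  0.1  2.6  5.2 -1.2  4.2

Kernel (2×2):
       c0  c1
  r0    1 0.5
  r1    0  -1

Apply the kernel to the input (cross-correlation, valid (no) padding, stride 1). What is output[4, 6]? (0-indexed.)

The receptive field on the input at this output position is [-0.3 -1.4 / 5.4 -1.4]. Elementwise product with the kernel and sum: -0.3·1 + -1.4·0.5 + -1.4·-1.

0.4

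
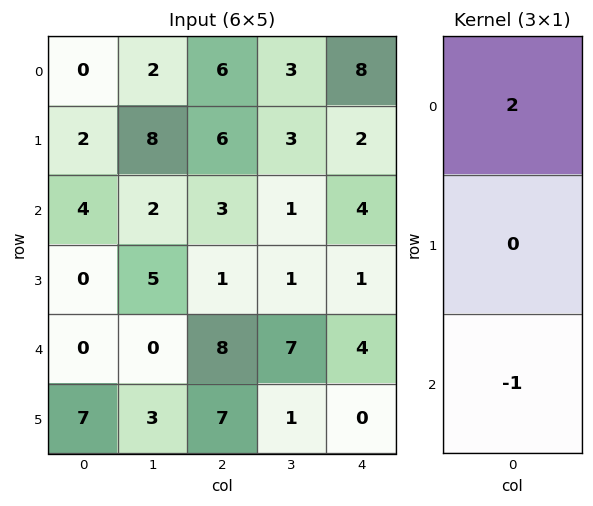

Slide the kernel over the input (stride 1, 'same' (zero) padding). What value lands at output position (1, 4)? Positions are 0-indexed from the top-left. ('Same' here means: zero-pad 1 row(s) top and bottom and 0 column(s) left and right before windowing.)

12

The receptive field on the zero-padded input at this output position is [8 / 2 / 4]. Elementwise product with the kernel and sum: 8·2 + 4·-1.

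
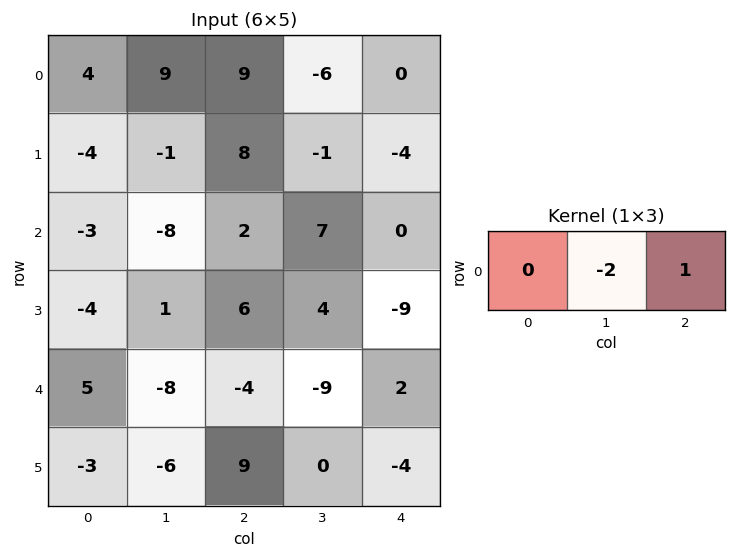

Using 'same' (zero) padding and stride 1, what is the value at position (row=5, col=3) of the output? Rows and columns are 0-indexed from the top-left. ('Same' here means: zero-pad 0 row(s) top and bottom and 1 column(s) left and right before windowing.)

The receptive field on the zero-padded input at this output position is [9 0 -4]. Elementwise product with the kernel and sum: 0·-2 + -4·1.

-4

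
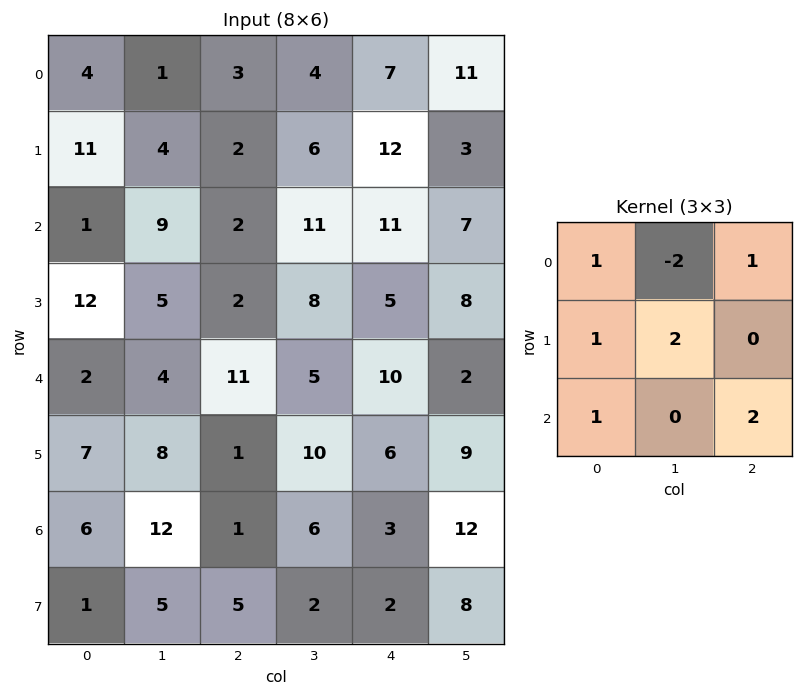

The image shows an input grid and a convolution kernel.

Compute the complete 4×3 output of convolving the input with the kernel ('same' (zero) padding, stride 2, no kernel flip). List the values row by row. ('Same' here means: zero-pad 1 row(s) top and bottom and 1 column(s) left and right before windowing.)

16 23 30
-6 40 42
1 63 59
16 39 37

Output[0,0]: The receptive field on the zero-padded input at this output position is [0 0 0 / 0 4 1 / 0 11 4]. Elementwise product with the kernel and sum: 0·1 + 0·-2 + 0·1 + 0·1 + 4·2 + 0·1 + 4·2.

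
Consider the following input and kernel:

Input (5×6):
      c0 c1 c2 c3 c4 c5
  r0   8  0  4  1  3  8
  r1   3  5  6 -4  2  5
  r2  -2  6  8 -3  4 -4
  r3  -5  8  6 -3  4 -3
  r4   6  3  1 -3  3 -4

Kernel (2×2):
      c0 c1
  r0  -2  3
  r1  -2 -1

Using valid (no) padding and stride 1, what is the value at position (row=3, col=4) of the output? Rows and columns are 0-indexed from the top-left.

The receptive field on the input at this output position is [4 -3 / 3 -4]. Elementwise product with the kernel and sum: 4·-2 + -3·3 + 3·-2 + -4·-1.

-19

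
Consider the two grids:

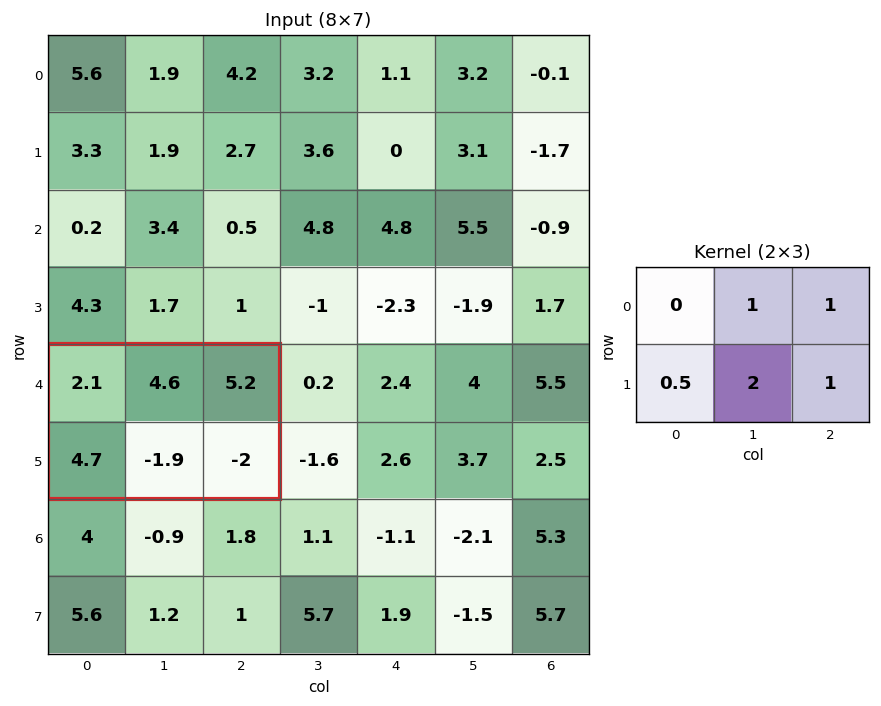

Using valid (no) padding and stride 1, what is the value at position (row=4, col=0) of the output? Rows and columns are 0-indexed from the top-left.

The receptive field on the input at this output position is [2.1 4.6 5.2 / 4.7 -1.9 -2]. Elementwise product with the kernel and sum: 4.6·1 + 5.2·1 + 4.7·0.5 + -1.9·2 + -2·1.

6.35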